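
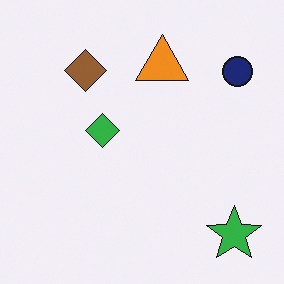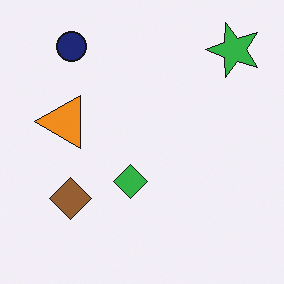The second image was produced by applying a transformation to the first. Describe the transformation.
Rotated 90° counter-clockwise.

The green star sits in the bottom-right of the first image and the top-right of the second — consistent with a whole-image 90° counter-clockwise rotation.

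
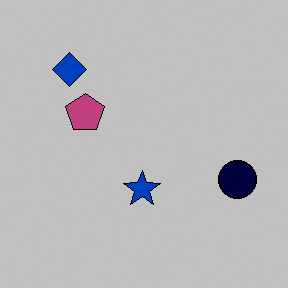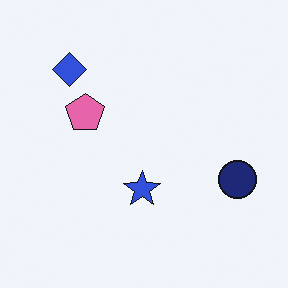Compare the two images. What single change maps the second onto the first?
The transformation is: heavily posterized to just a handful of flat colors.

Each flat color has snapped to a coarser quantized level — most visibly, the near-white background has dropped to a flat grey.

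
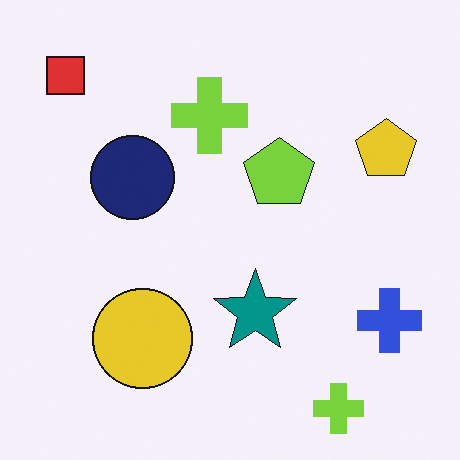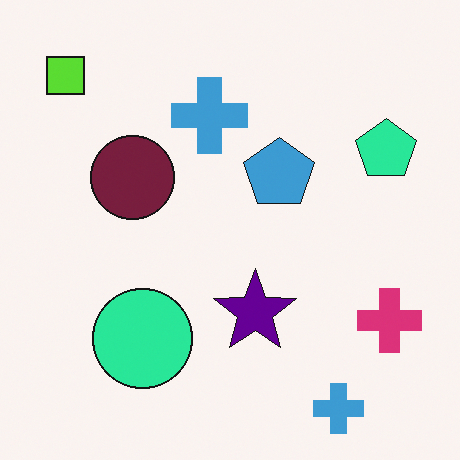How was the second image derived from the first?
It was hue-shifted through roughly a third of the color wheel.

Every shape's color has rotated by the same amount around the hue wheel — a uniform hue shift.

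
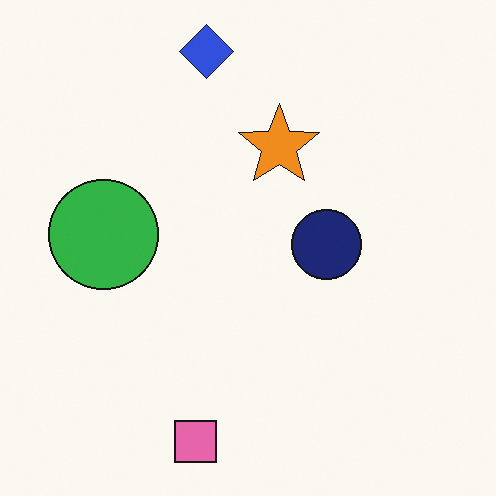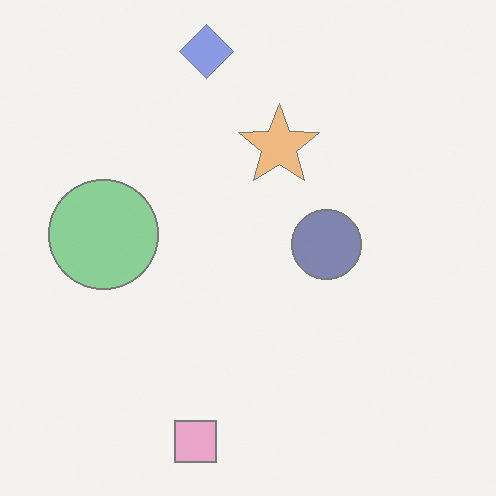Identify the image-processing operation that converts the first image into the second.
It was given much lower contrast.

Tones are pushed toward mid-grey across the whole image — a global contrast change.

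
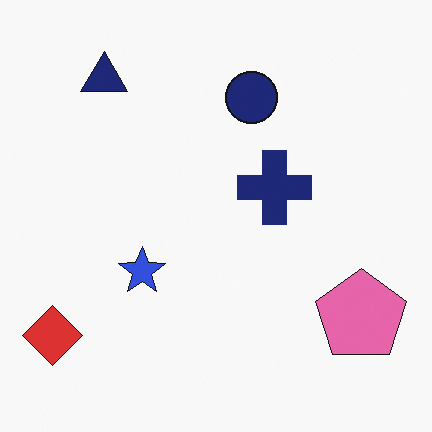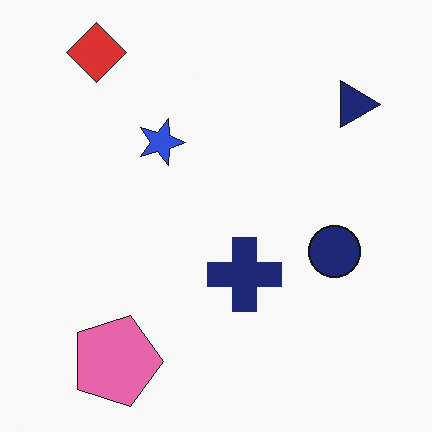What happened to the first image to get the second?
It was rotated 90° clockwise.

The red diamond sits in the bottom-left of the first image and the top-left of the second — consistent with a whole-image 90° clockwise rotation.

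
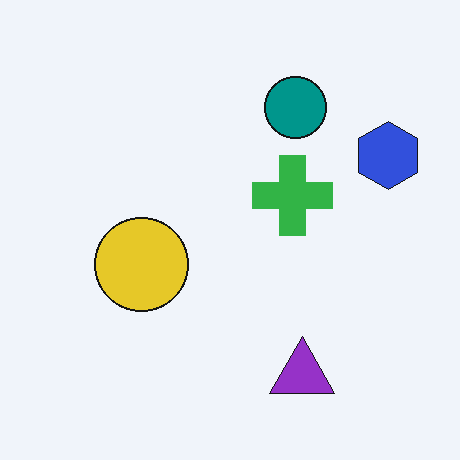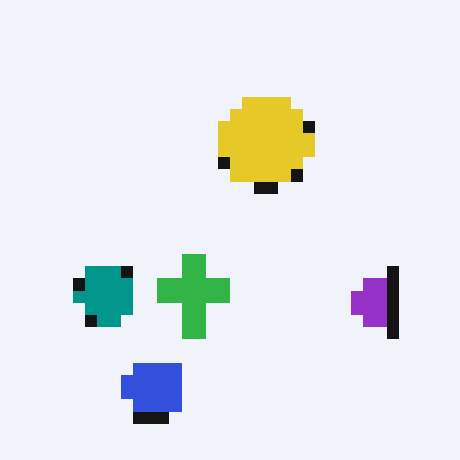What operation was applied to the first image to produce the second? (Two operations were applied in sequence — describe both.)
The second image is the first transposed (reflected across the top-left ↔ bottom-right diagonal), then heavily pixelated into large blocks.

Shapes have swapped their row and column positions — what was in the top-right is now in the bottom-left — a diagonal reflection. Shapes are reduced to large square blocks; fine edges and outlines are lost — a downscale-then-upscale (mosaic) effect.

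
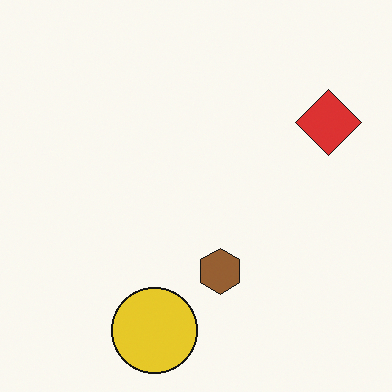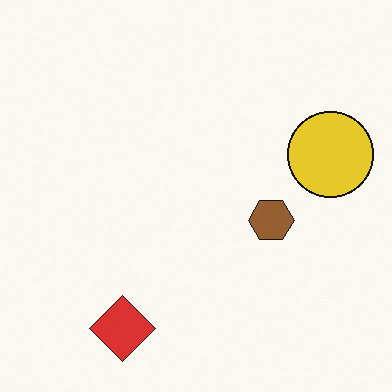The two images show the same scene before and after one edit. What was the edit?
The transformation is: transposed (reflected across the top-left ↔ bottom-right diagonal).

Shapes have swapped their row and column positions — what was in the top-right is now in the bottom-left — a diagonal reflection.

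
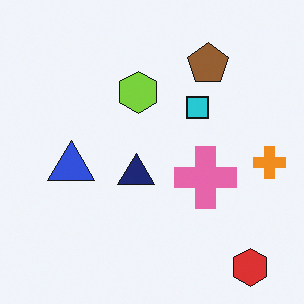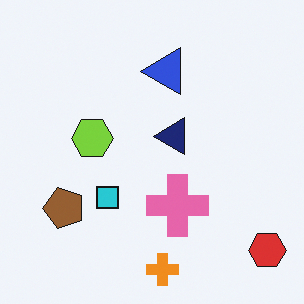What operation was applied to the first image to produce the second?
It was transposed (reflected across the top-left ↔ bottom-right diagonal).

Shapes have swapped their row and column positions — what was in the top-right is now in the bottom-left — a diagonal reflection.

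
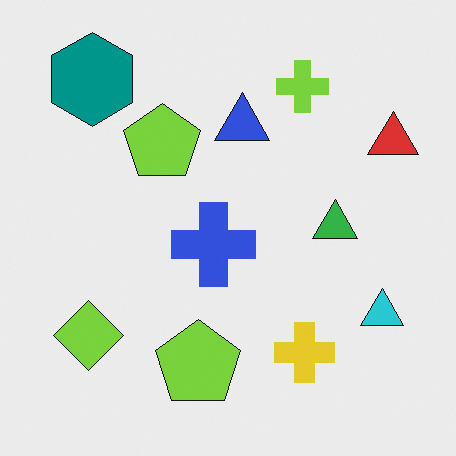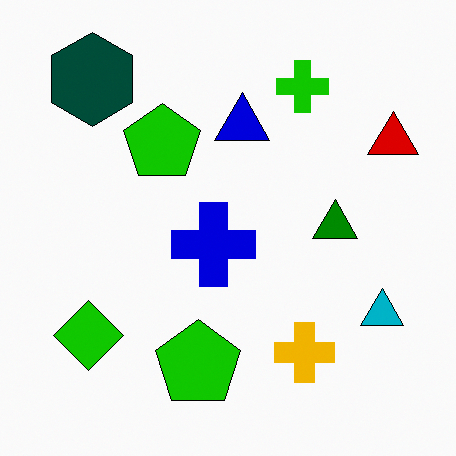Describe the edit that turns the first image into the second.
The image was given much higher contrast.

Tones are pushed away from mid-grey across the whole image — a global contrast change.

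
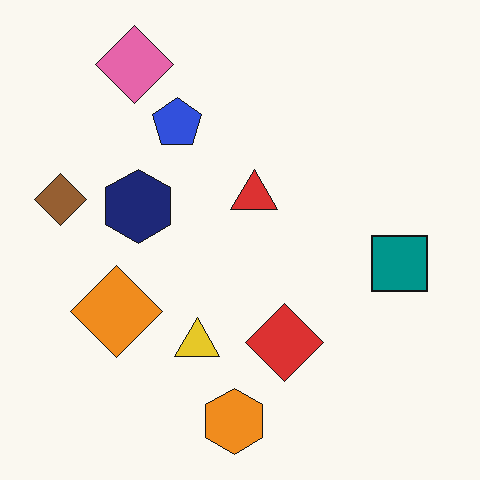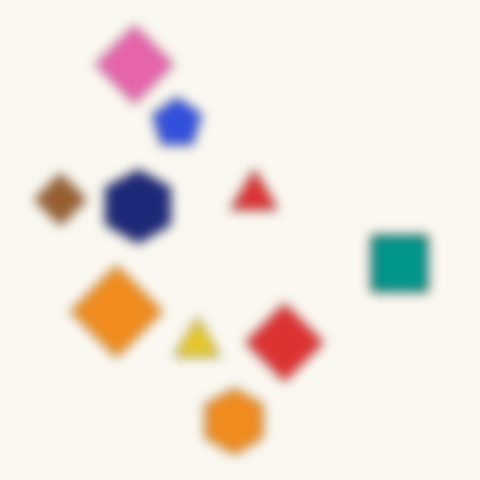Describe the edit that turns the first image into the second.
It was strongly gaussian-blurred.

Shape edges and outlines are uniformly softened across the whole image.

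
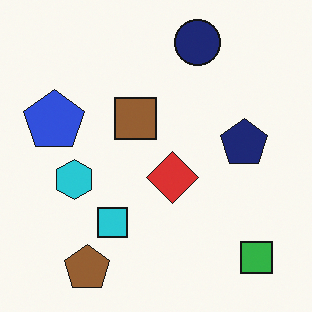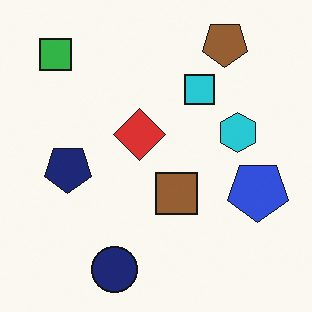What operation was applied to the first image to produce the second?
The second image is the first rotated 180°.

The green square sits in the bottom-right of the first image and the top-left of the second — consistent with a whole-image 180° rotation.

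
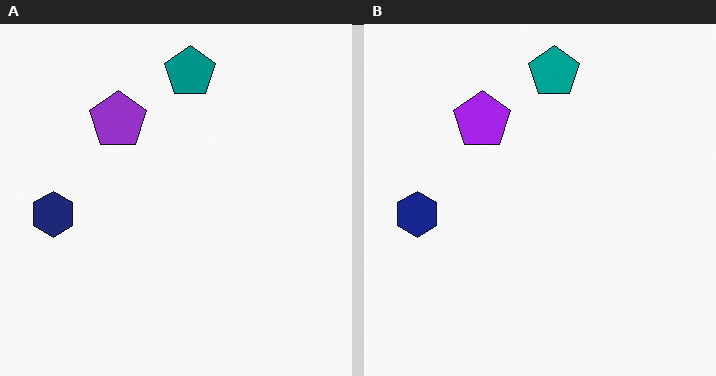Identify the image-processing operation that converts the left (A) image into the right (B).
It was slightly oversaturated.

All colors are more vivid — a global saturation change.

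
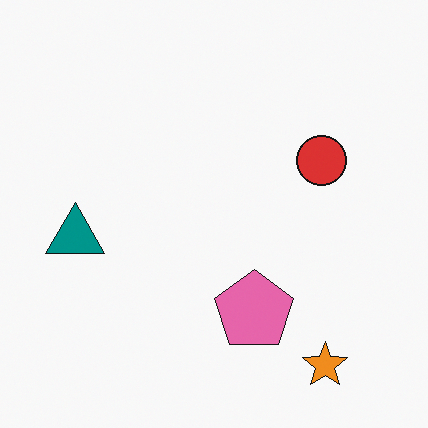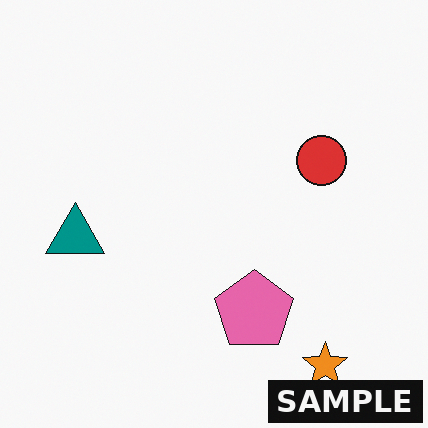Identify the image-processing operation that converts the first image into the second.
It was watermarked with the text "SAMPLE" in the lower-right corner.

A dark label reading "SAMPLE" appears in the lower-right corner.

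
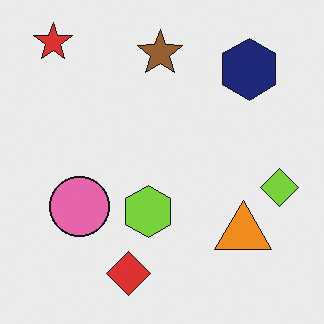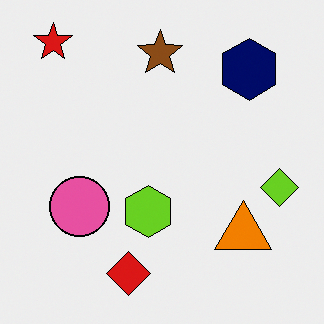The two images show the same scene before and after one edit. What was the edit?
The second image is the first given slightly increased contrast.

Tones are pushed away from mid-grey across the whole image — a global contrast change.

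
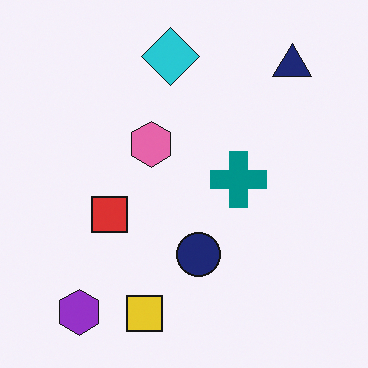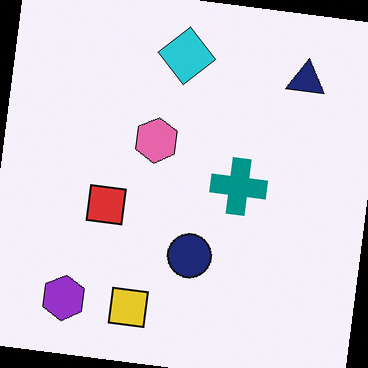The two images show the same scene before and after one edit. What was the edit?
It was rotated clockwise by a slight angle.

Every shape is tilted by the same angle and the image corners show triangular fill wedges — a whole-image rotation by a non-right angle.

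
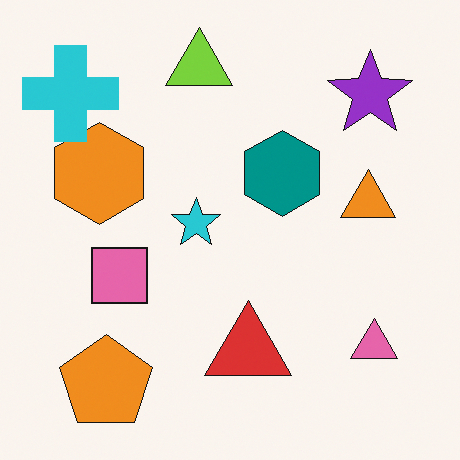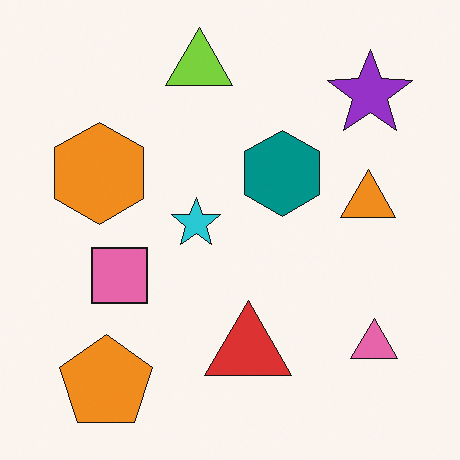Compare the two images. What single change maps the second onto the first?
It was overlaid with an additional cyan cross.

A cyan cross appears in the first image that is absent from the second.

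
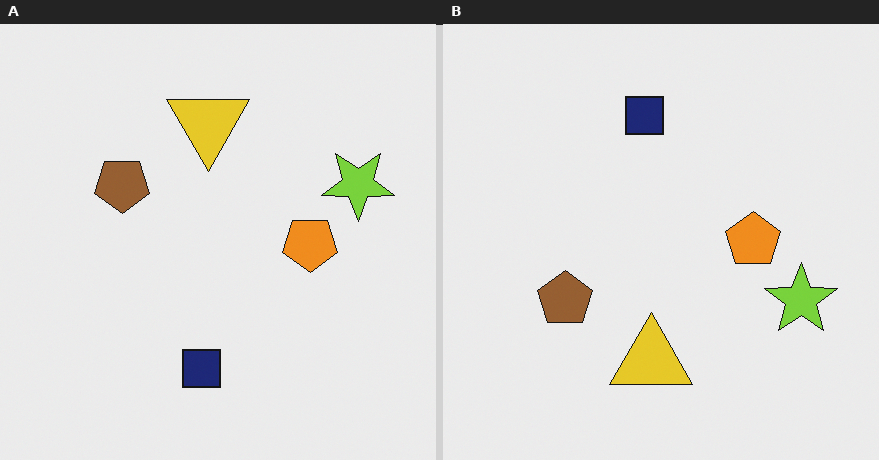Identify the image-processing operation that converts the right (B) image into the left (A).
It was flipped vertically (top ↔ bottom).

The navy square is in the top of the right (B) image and the bottom of the left (A) — shapes on opposite sides of the horizontal midline have swapped in a mirror flip.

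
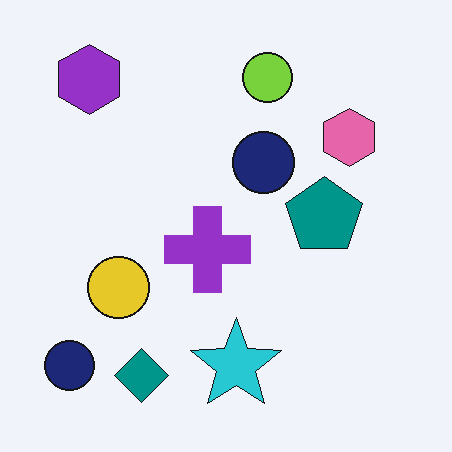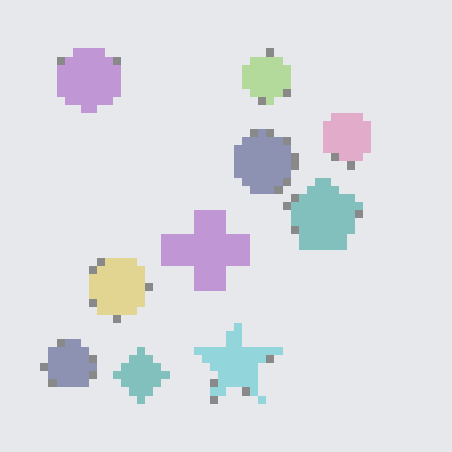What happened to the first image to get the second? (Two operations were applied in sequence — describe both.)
Moderately pixelated, then given much lower contrast.

Shapes are reduced to large square blocks; fine edges and outlines are lost — a downscale-then-upscale (mosaic) effect. Tones are pushed toward mid-grey across the whole image — a global contrast change.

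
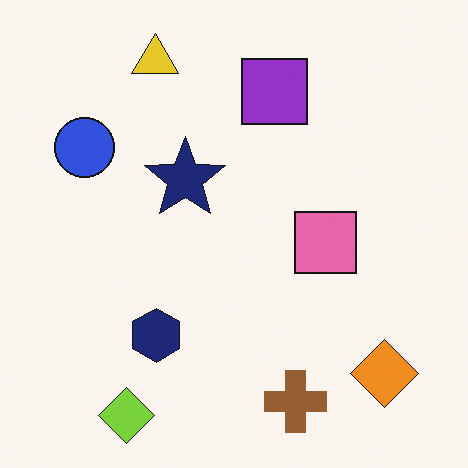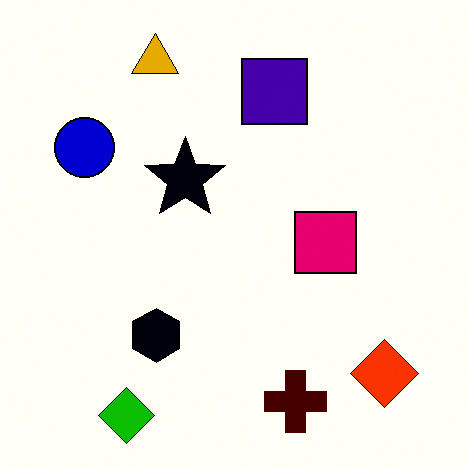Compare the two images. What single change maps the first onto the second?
The image was given much higher contrast.

Tones are pushed away from mid-grey across the whole image — a global contrast change.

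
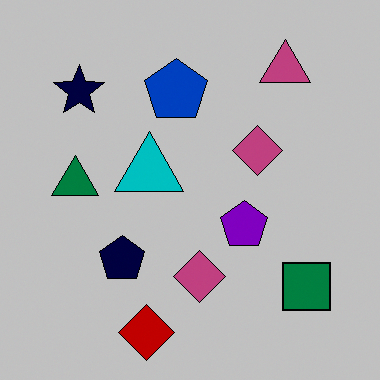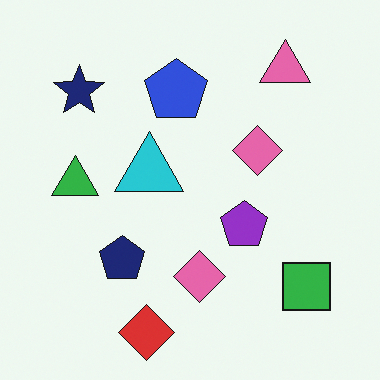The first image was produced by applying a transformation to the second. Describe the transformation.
The first image is the second aggressively posterized.

Each flat color has snapped to a coarser quantized level — most visibly, the near-white background has dropped to a flat grey.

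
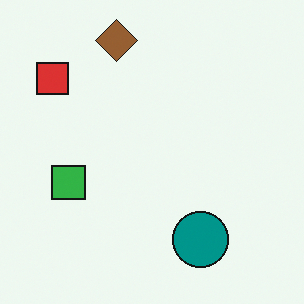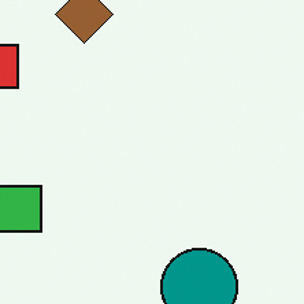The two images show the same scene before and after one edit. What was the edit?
The image was cropped slightly and scaled back up.

The visible shapes are larger and the field of view is narrower; shapes near the original edges may be partly or wholly outside the frame — a crop-and-rescale.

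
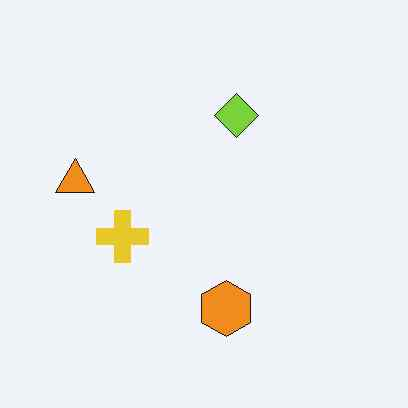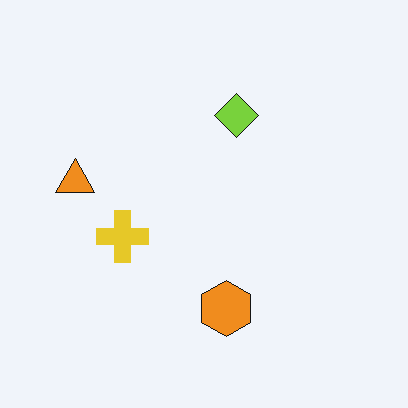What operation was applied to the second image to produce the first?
The image was given moderate JPEG compression.

Blocky 8×8 compression artifacts appear around shape edges and the flat background shows ringing — characteristic JPEG degradation.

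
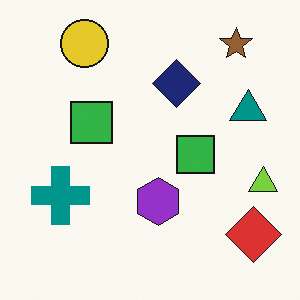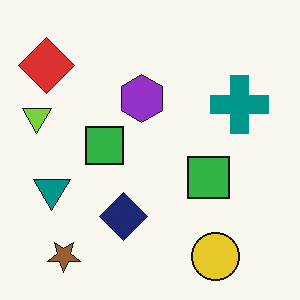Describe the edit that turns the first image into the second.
The image was rotated 180°.

The brown star sits in the top-right of the first image and the bottom-left of the second — consistent with a whole-image 180° rotation.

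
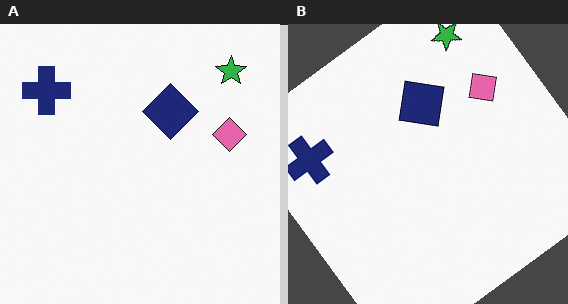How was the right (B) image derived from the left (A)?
This is the original image rotated counter-clockwise by a large amount — several tens of degrees.

Every shape is tilted by the same angle and the image corners show triangular fill wedges — a whole-image rotation by a non-right angle.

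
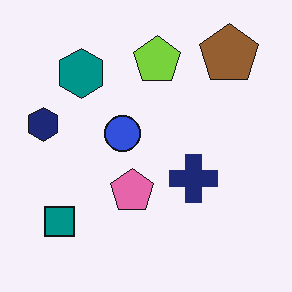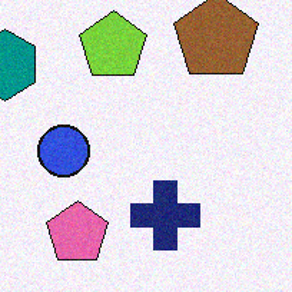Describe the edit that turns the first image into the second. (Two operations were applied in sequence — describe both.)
The transformation is: degraded with light additive noise, then cropped to a modestly smaller region and rescaled.

Random speckle covers the whole image, including the flat background. The visible shapes are larger and the field of view is narrower; shapes near the original edges may be partly or wholly outside the frame — a crop-and-rescale.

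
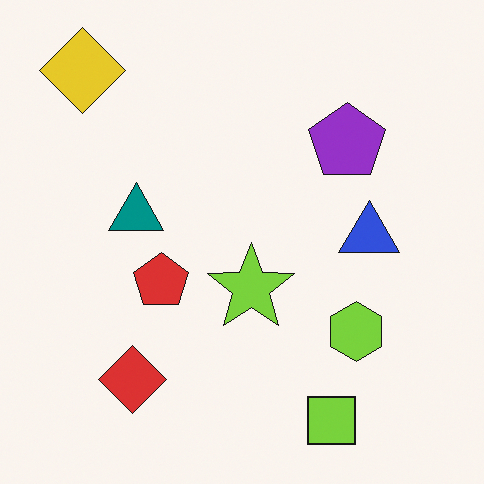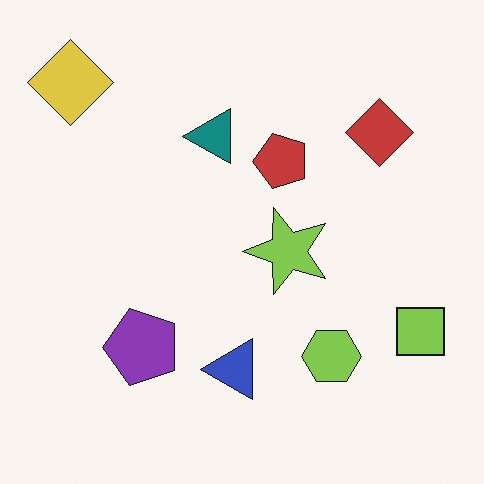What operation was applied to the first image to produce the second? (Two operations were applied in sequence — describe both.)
This is the original image transposed (reflected across the top-left ↔ bottom-right diagonal), then slightly desaturated.

Shapes have swapped their row and column positions — what was in the top-right is now in the bottom-left — a diagonal reflection. All colors are more muted and greyish — a global saturation change.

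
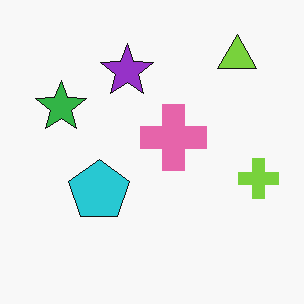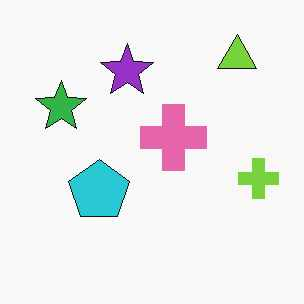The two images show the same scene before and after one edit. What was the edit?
The second image is the first JPEG-compressed with visible artifacts.

Blocky 8×8 compression artifacts appear around shape edges and the flat background shows ringing — characteristic JPEG degradation.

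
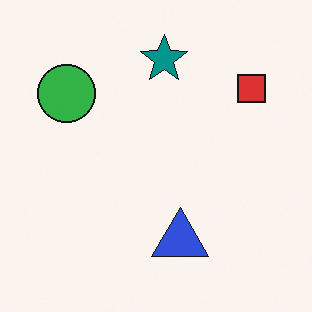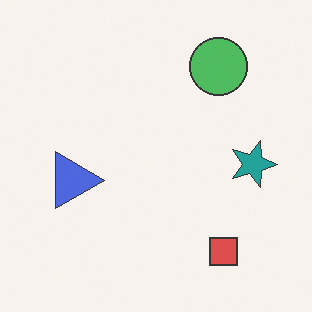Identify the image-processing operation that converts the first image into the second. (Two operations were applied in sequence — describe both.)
The transformation is: given slightly reduced contrast, then rotated 90° clockwise.

Tones are pushed toward mid-grey across the whole image — a global contrast change. The red square sits in the top-right of the first image and the bottom-right of the second — consistent with a whole-image 90° clockwise rotation.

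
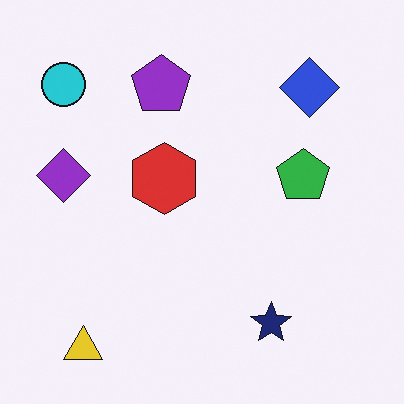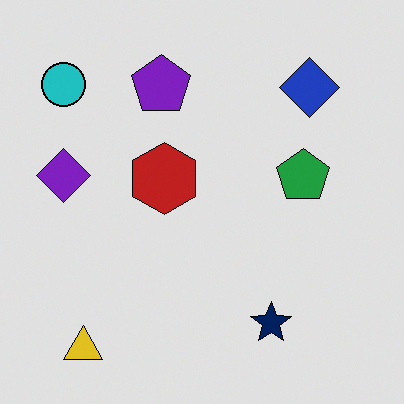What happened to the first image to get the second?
It was moderately posterized.

Each flat color has snapped to a coarser quantized level — most visibly, the near-white background has dropped to a flat grey.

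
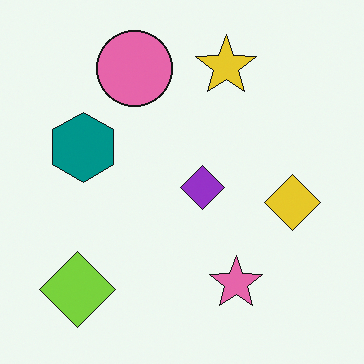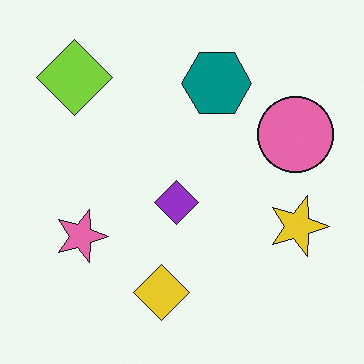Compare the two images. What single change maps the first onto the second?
The transformation is: rotated 90° clockwise.

The lime diamond sits in the bottom-left of the first image and the top-left of the second — consistent with a whole-image 90° clockwise rotation.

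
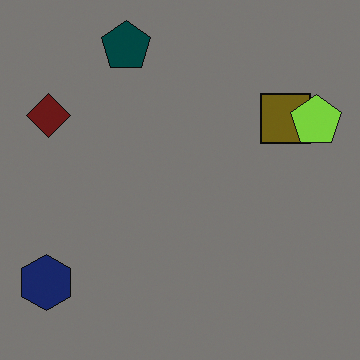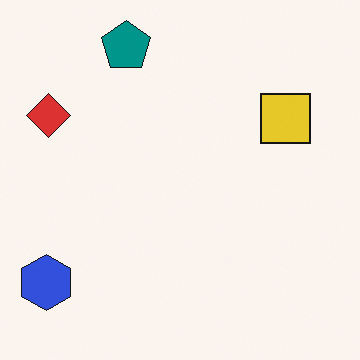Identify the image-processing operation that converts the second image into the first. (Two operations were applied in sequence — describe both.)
Darkened a lot, then overlaid with an additional lime pentagon.

Every pixel — background and shapes alike — is uniformly darkened. A lime pentagon appears in the first image that is absent from the second.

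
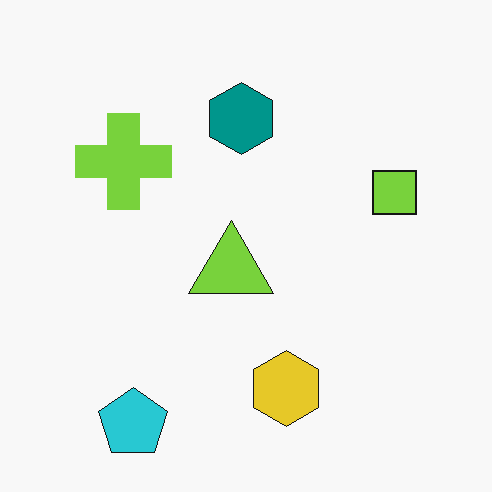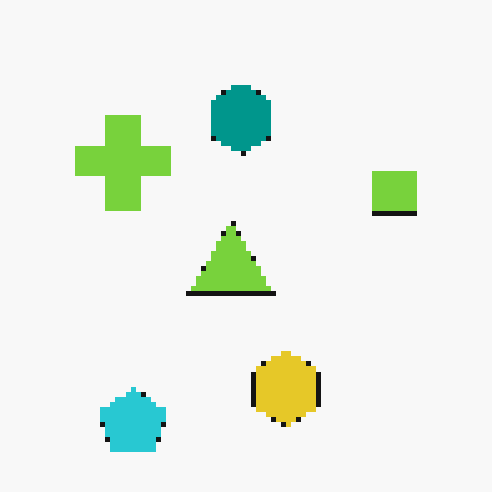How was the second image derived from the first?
Lightly pixelated (a mild mosaic effect).

Shapes are reduced to large square blocks; fine edges and outlines are lost — a downscale-then-upscale (mosaic) effect.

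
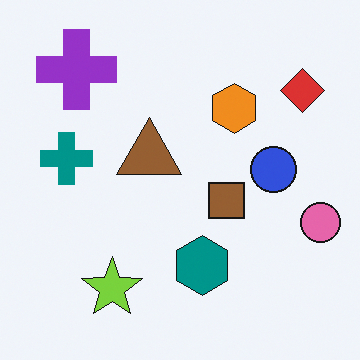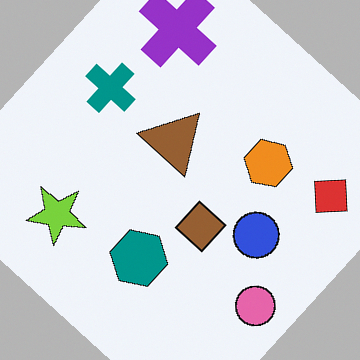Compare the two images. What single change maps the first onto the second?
This is the original image rotated clockwise by a large amount — several tens of degrees.

Every shape is tilted by the same angle and the image corners show triangular fill wedges — a whole-image rotation by a non-right angle.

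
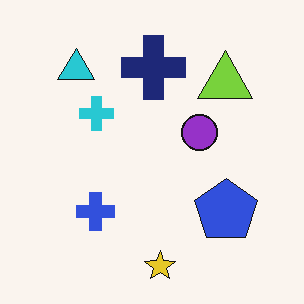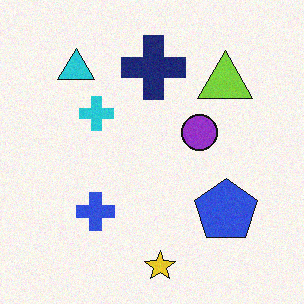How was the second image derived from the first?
Degraded with subtle gaussian noise.

Random speckle covers the whole image, including the flat background.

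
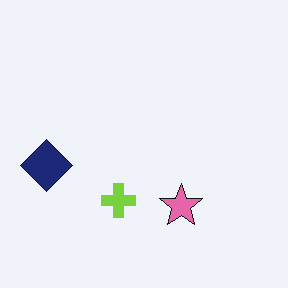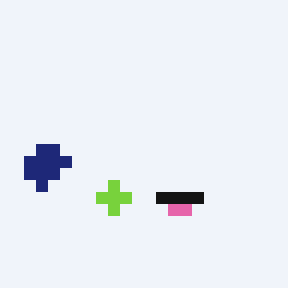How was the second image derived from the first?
The transformation is: heavily pixelated into large blocks.

Shapes are reduced to large square blocks; fine edges and outlines are lost — a downscale-then-upscale (mosaic) effect.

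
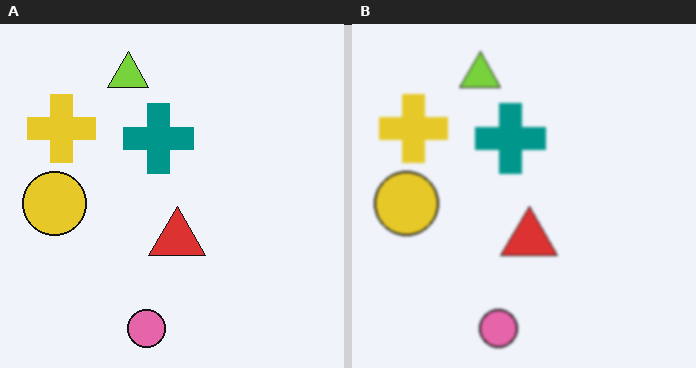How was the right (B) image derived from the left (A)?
The transformation is: lightly blurred.

Shape edges and outlines are uniformly softened across the whole image.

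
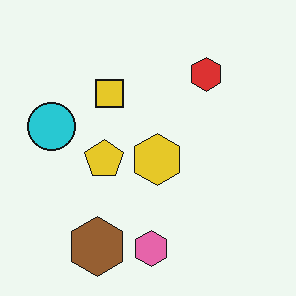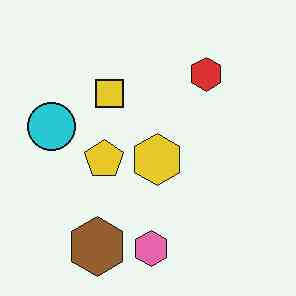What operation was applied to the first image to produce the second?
The transformation is: given moderate JPEG compression.

Blocky 8×8 compression artifacts appear around shape edges and the flat background shows ringing — characteristic JPEG degradation.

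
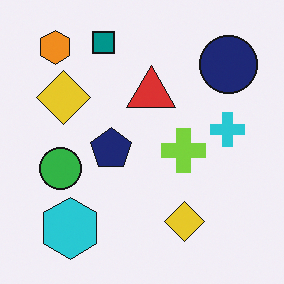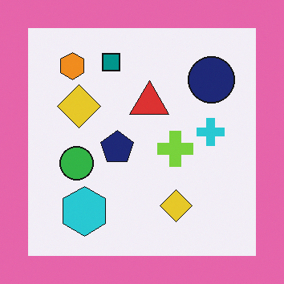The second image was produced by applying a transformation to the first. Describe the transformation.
The image was framed with a pink border.

A solid pink frame runs around the edge of the second image, with the content slightly shrunk inside it.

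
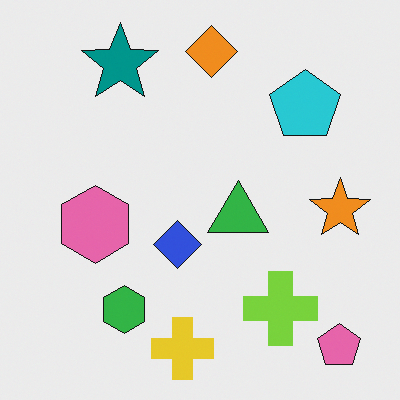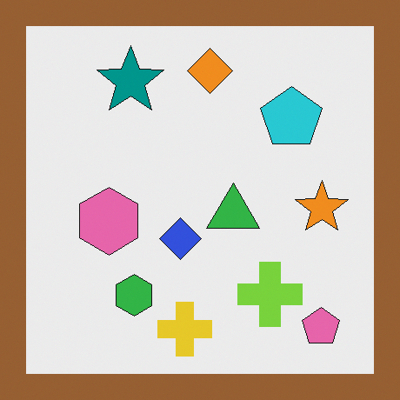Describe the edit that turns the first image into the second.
It was framed with a brown border.

A solid brown frame runs around the edge of the second image, with the content slightly shrunk inside it.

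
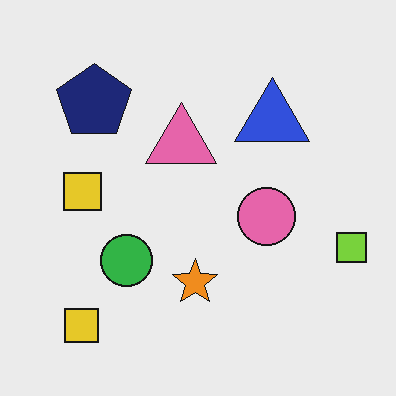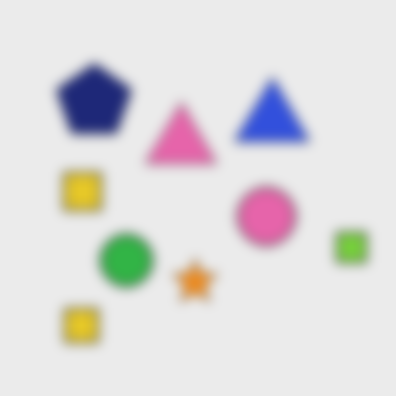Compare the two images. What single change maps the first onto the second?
The second image is the first strongly gaussian-blurred.

Shape edges and outlines are uniformly softened across the whole image.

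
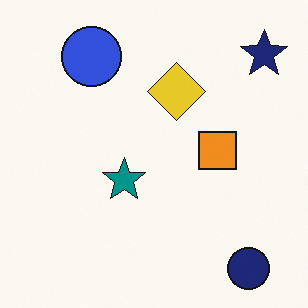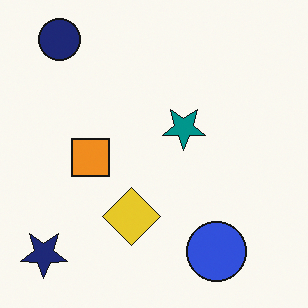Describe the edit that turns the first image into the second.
Rotated 180°.

The navy star sits in the top-right of the first image and the bottom-left of the second — consistent with a whole-image 180° rotation.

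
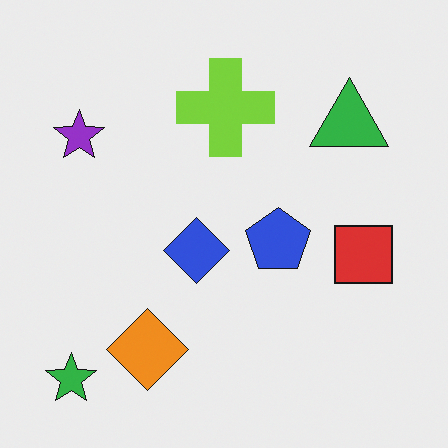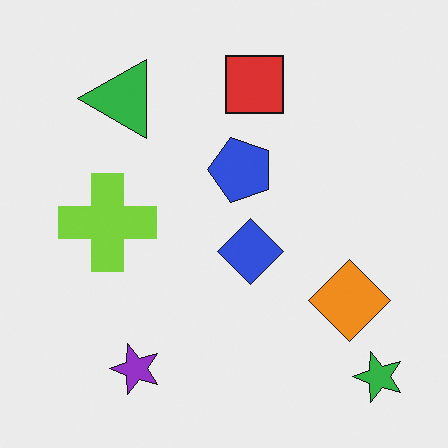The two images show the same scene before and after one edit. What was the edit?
The transformation is: rotated 90° counter-clockwise.

The green star sits in the bottom-left of the first image and the bottom-right of the second — consistent with a whole-image 90° counter-clockwise rotation.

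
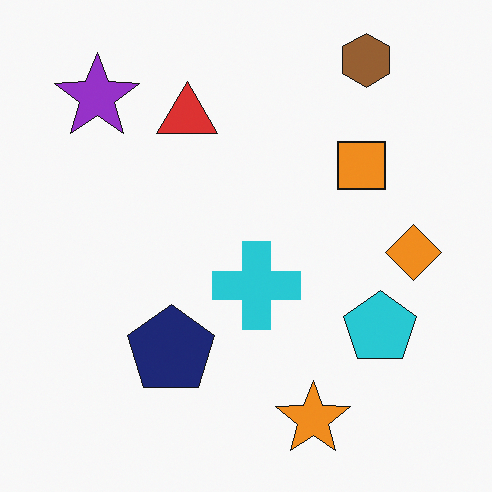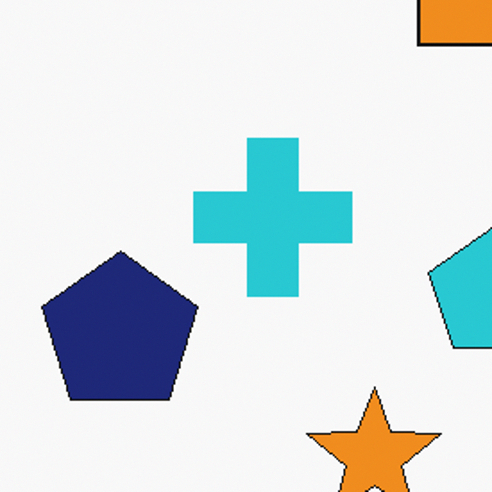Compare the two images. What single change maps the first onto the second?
The second image is the first cropped tightly and scaled back up.

The visible shapes are larger and the field of view is narrower; shapes near the original edges may be partly or wholly outside the frame — a crop-and-rescale.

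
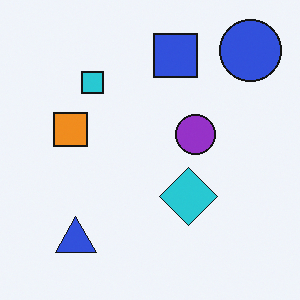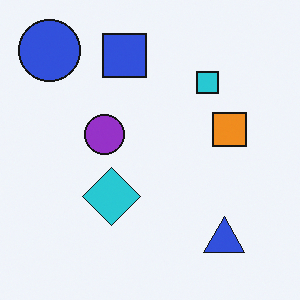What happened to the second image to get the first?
The first image is the second flipped horizontally (left ↔ right).

The blue circle is in the top-left of the second image and the top-right of the first — shapes on opposite sides of the vertical midline have swapped in a mirror flip.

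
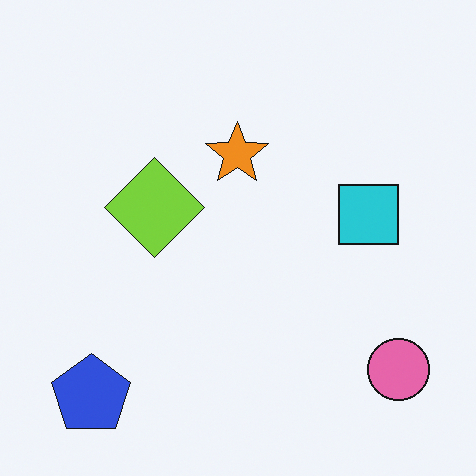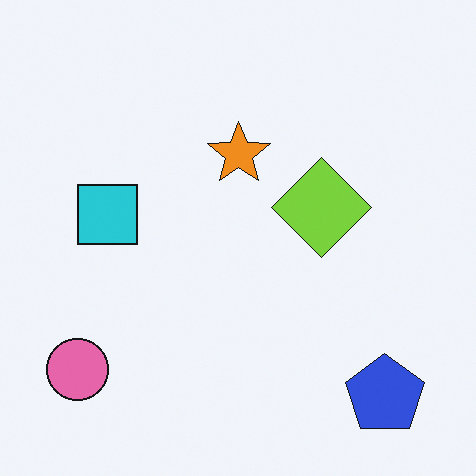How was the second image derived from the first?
This is the original image flipped horizontally (left ↔ right).

The pink circle is in the bottom-right of the first image and the bottom-left of the second — shapes on opposite sides of the vertical midline have swapped in a mirror flip.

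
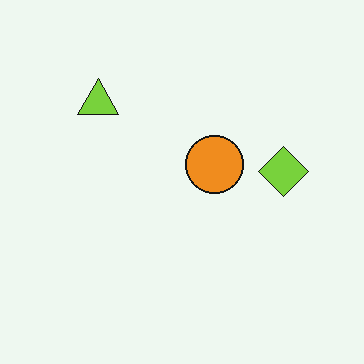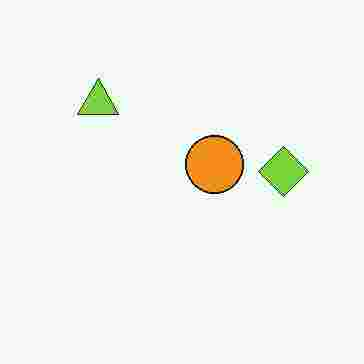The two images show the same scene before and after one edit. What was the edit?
The transformation is: degraded with heavy JPEG compression.

Blocky 8×8 compression artifacts appear around shape edges and the flat background shows ringing — characteristic JPEG degradation.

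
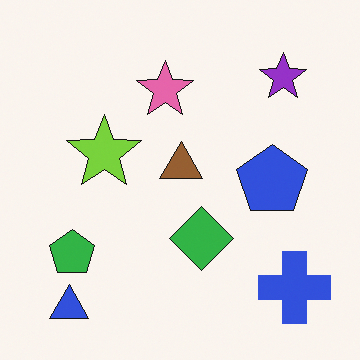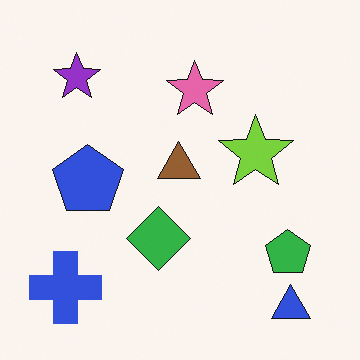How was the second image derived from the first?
This is the original image flipped horizontally (left ↔ right).

The blue cross is in the bottom-right of the first image and the bottom-left of the second — shapes on opposite sides of the vertical midline have swapped in a mirror flip.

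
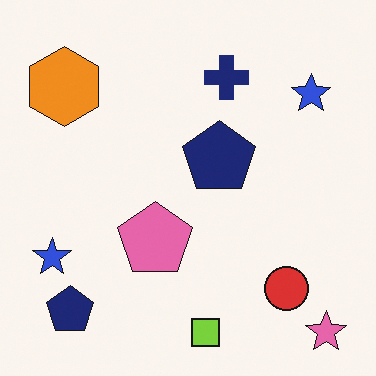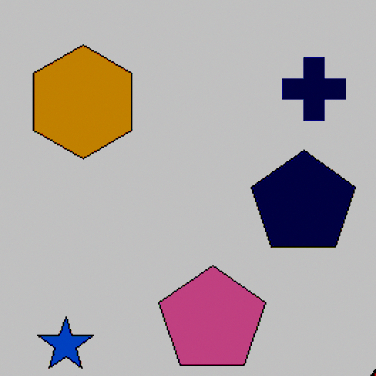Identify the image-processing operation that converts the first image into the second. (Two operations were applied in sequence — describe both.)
Cropped to a modestly smaller region and rescaled, then aggressively posterized.

The visible shapes are larger and the field of view is narrower; shapes near the original edges may be partly or wholly outside the frame — a crop-and-rescale. Each flat color has snapped to a coarser quantized level — most visibly, the near-white background has dropped to a flat grey.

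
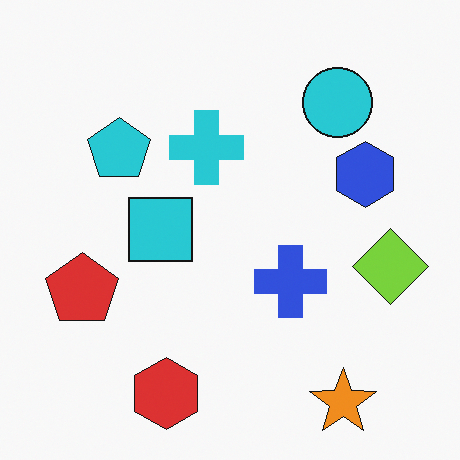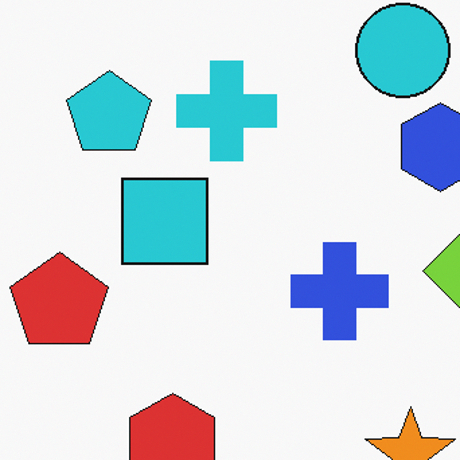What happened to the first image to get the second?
The image was cropped slightly and scaled back up.

The visible shapes are larger and the field of view is narrower; shapes near the original edges may be partly or wholly outside the frame — a crop-and-rescale.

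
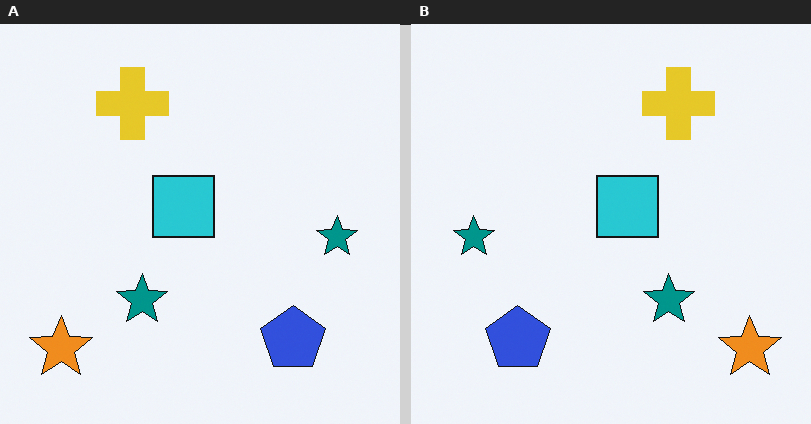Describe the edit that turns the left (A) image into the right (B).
The transformation is: flipped horizontally (left ↔ right).

The orange star is in the bottom-left of the left (A) image and the bottom-right of the right (B) — shapes on opposite sides of the vertical midline have swapped in a mirror flip.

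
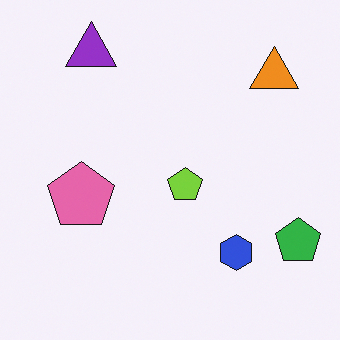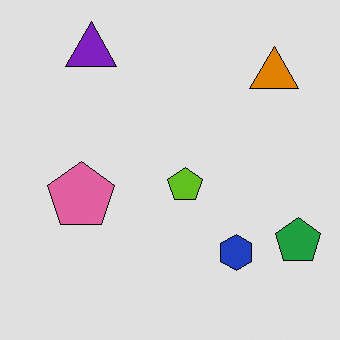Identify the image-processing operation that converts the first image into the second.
The image was moderately posterized.

Each flat color has snapped to a coarser quantized level — most visibly, the near-white background has dropped to a flat grey.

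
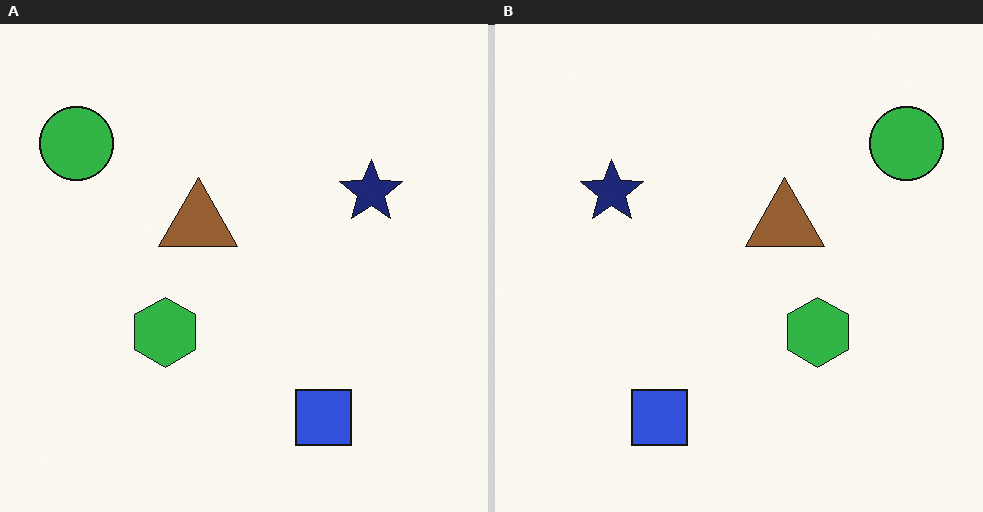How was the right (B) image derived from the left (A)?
Flipped horizontally (left ↔ right).

The green circle is in the top-left of the left (A) image and the top-right of the right (B) — shapes on opposite sides of the vertical midline have swapped in a mirror flip.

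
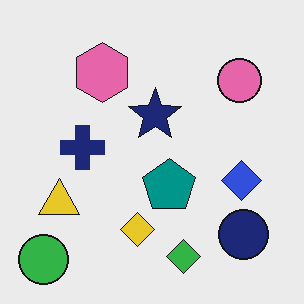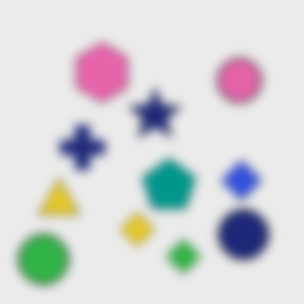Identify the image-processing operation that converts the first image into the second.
It was strongly gaussian-blurred.

Shape edges and outlines are uniformly softened across the whole image.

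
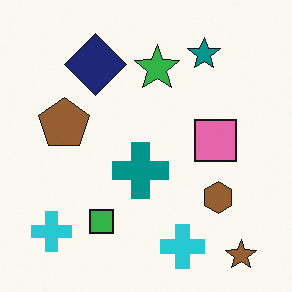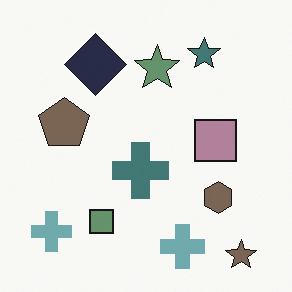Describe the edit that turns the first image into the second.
This is the original image made much more muted (saturation change).

All colors are more muted and greyish — a global saturation change.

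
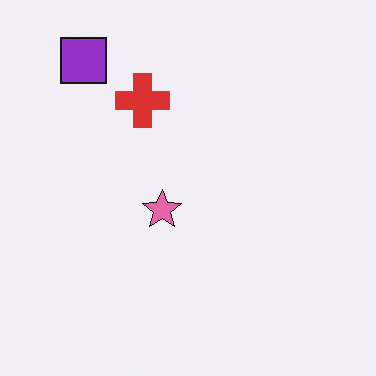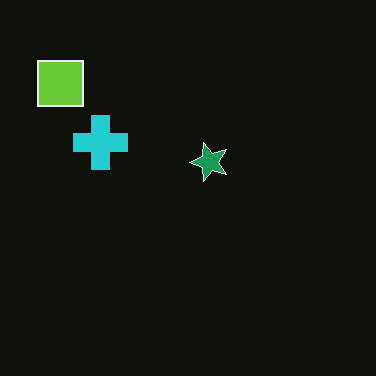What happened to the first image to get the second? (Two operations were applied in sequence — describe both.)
The image was color-inverted (negative), then transposed (reflected across the top-left ↔ bottom-right diagonal).

The light background has become dark and every shape's color is its complement — a photographic negative. Shapes have swapped their row and column positions — what was in the top-right is now in the bottom-left — a diagonal reflection.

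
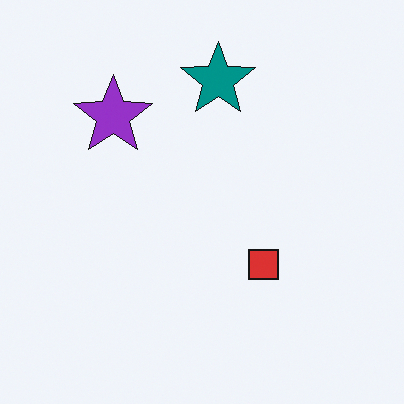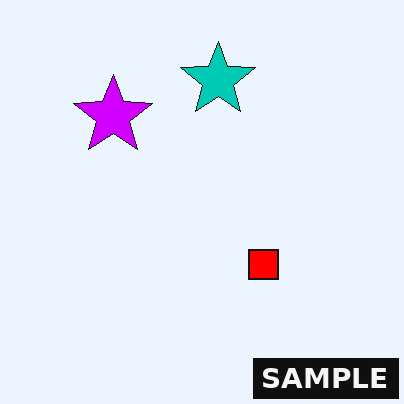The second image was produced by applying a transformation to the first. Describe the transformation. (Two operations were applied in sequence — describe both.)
The second image is the first heavily oversaturated, then watermarked with the text "SAMPLE" in the lower-right corner.

All colors are more vivid — a global saturation change. A dark label reading "SAMPLE" appears in the lower-right corner.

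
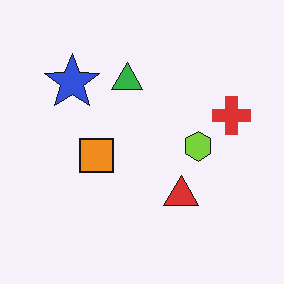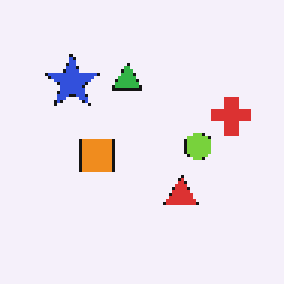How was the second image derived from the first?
The transformation is: lightly pixelated (a mild mosaic effect).

Shapes are reduced to large square blocks; fine edges and outlines are lost — a downscale-then-upscale (mosaic) effect.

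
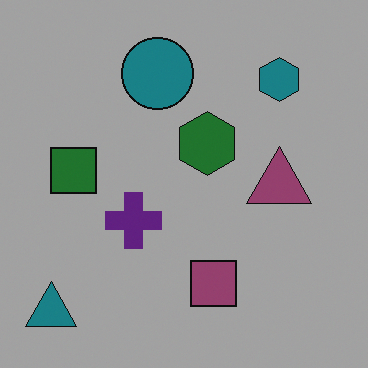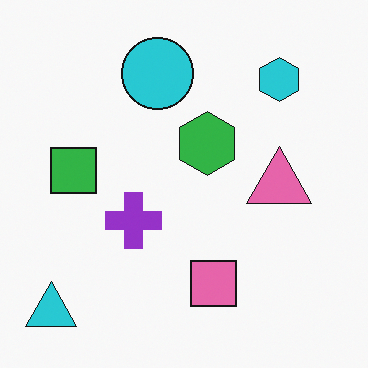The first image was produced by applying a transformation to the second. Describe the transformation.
The transformation is: noticeably darkened.

Every pixel — background and shapes alike — is uniformly darkened.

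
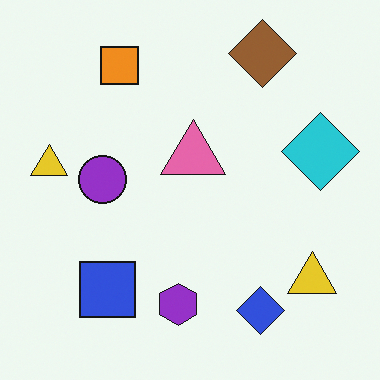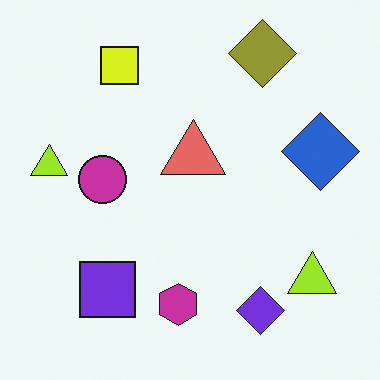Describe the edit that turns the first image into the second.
The transformation is: hue-shifted slightly.

Every shape's color has rotated by the same amount around the hue wheel — a uniform hue shift.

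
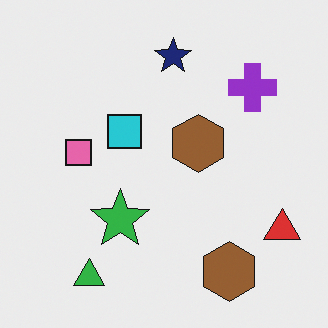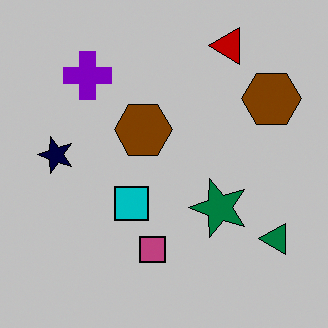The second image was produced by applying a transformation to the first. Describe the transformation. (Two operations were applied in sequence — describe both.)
The image was rotated 90° counter-clockwise, then aggressively posterized.

The green triangle sits in the bottom-left of the first image and the bottom-right of the second — consistent with a whole-image 90° counter-clockwise rotation. Each flat color has snapped to a coarser quantized level — most visibly, the near-white background has dropped to a flat grey.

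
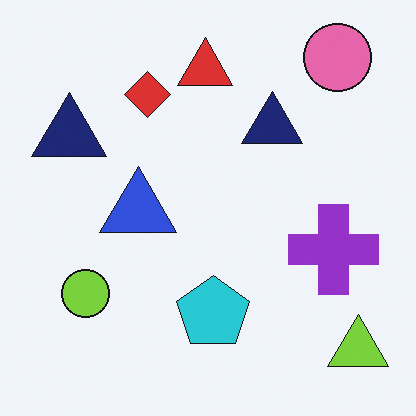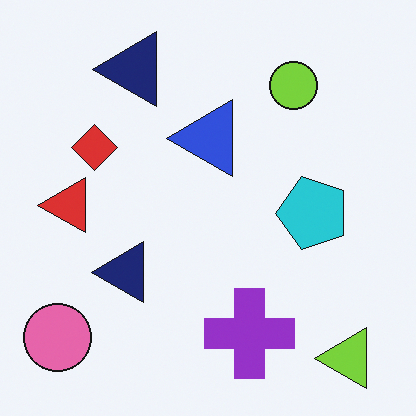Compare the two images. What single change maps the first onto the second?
The image was transposed (reflected across the top-left ↔ bottom-right diagonal).

Shapes have swapped their row and column positions — what was in the top-right is now in the bottom-left — a diagonal reflection.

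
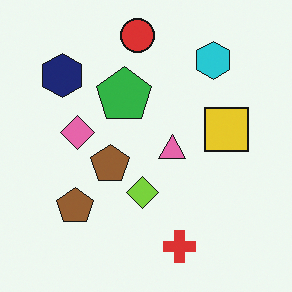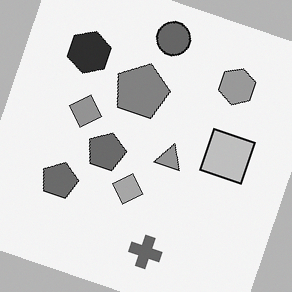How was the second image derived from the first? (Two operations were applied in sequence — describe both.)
Rotated clockwise by a clearly visible amount, then converted to grayscale.

Every shape is tilted by the same angle and the image corners show triangular fill wedges — a whole-image rotation by a non-right angle. All color is removed — every shape is now a shade of grey.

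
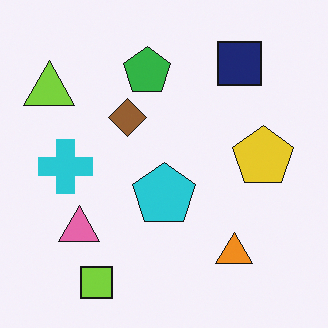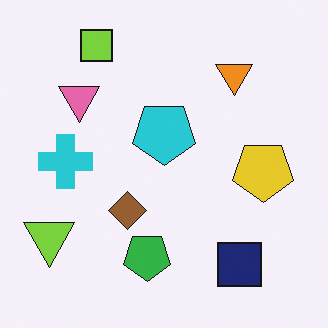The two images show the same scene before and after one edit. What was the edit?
The transformation is: flipped vertically (top ↔ bottom).

The lime square is in the bottom-left of the first image and the top-left of the second — shapes on opposite sides of the horizontal midline have swapped in a mirror flip.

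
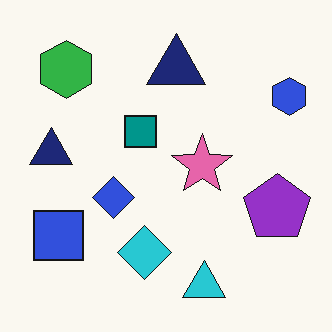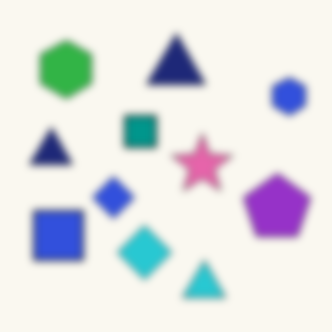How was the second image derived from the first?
The second image is the first noticeably gaussian-blurred.

Shape edges and outlines are uniformly softened across the whole image.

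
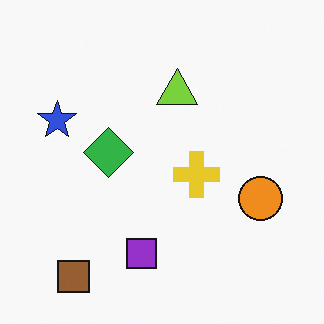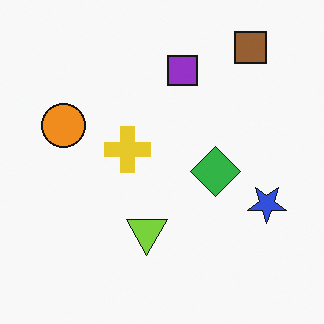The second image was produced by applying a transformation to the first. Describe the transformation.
This is the original image rotated 180°.

The brown square sits in the bottom-left of the first image and the top-right of the second — consistent with a whole-image 180° rotation.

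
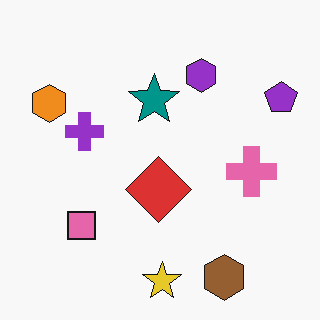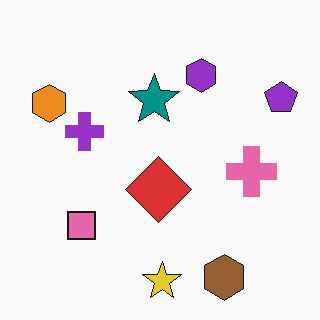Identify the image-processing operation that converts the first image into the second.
This is the original image JPEG-compressed with visible artifacts.

Blocky 8×8 compression artifacts appear around shape edges and the flat background shows ringing — characteristic JPEG degradation.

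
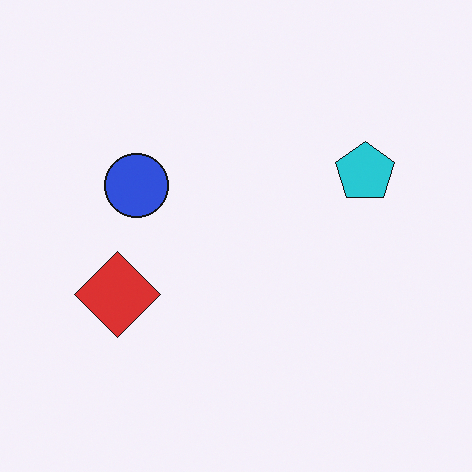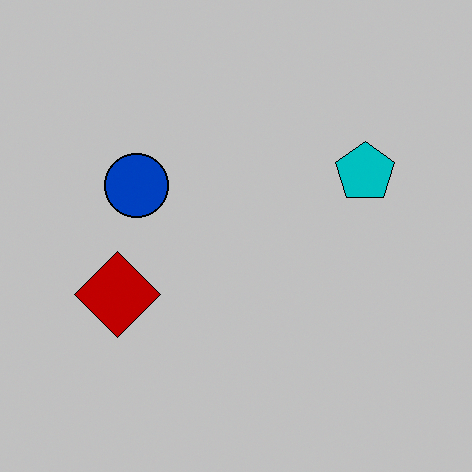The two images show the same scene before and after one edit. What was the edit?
This is the original image heavily posterized to just a handful of flat colors.

Each flat color has snapped to a coarser quantized level — most visibly, the near-white background has dropped to a flat grey.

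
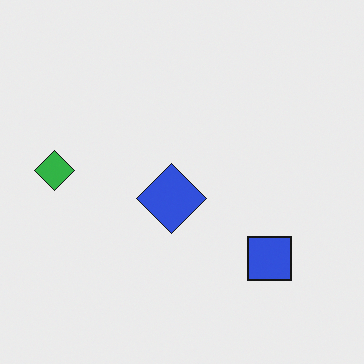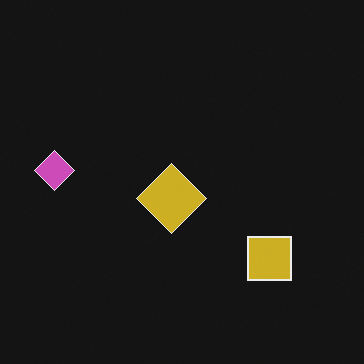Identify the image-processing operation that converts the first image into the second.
The transformation is: color-inverted (negative).

The light background has become dark and every shape's color is its complement — a photographic negative.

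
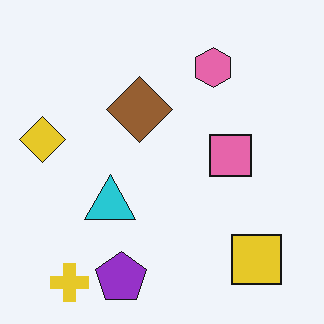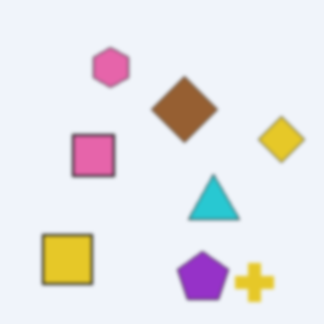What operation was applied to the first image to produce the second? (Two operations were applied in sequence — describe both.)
It was slightly softened, then flipped horizontally (left ↔ right).

Shape edges and outlines are uniformly softened across the whole image. The yellow diamond is in the left of the first image and the right of the second — shapes on opposite sides of the vertical midline have swapped in a mirror flip.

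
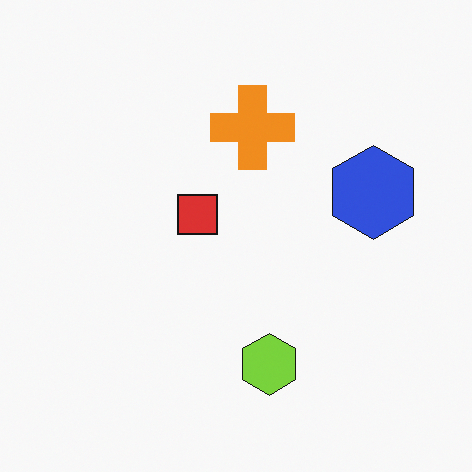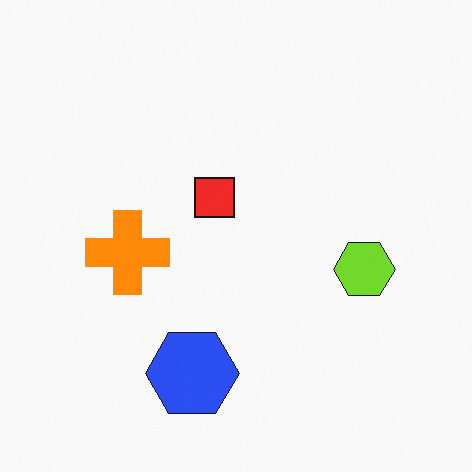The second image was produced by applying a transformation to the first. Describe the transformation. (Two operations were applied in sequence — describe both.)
This is the original image transposed (reflected across the top-left ↔ bottom-right diagonal), then slightly oversaturated.

Shapes have swapped their row and column positions — what was in the top-right is now in the bottom-left — a diagonal reflection. All colors are more vivid — a global saturation change.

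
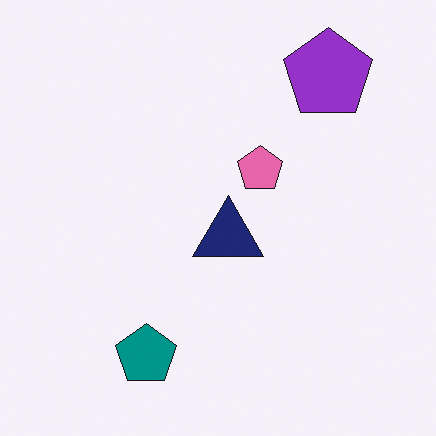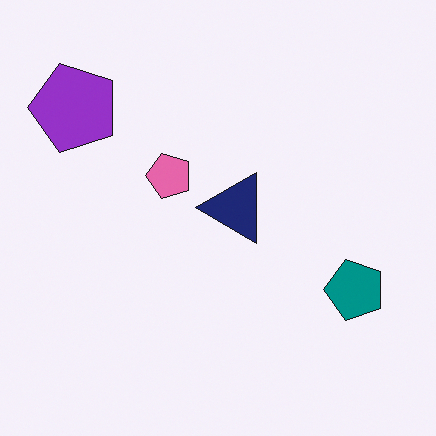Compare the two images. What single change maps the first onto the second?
The image was rotated 90° counter-clockwise.

The purple pentagon sits in the top-right of the first image and the top-left of the second — consistent with a whole-image 90° counter-clockwise rotation.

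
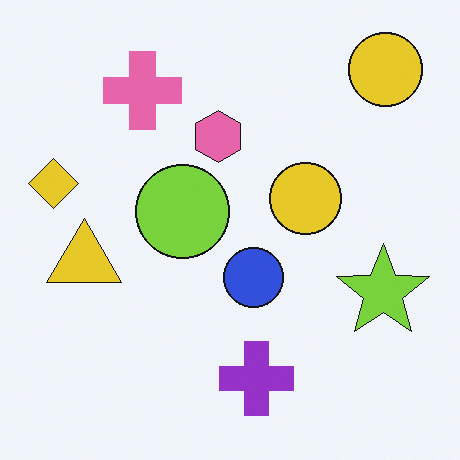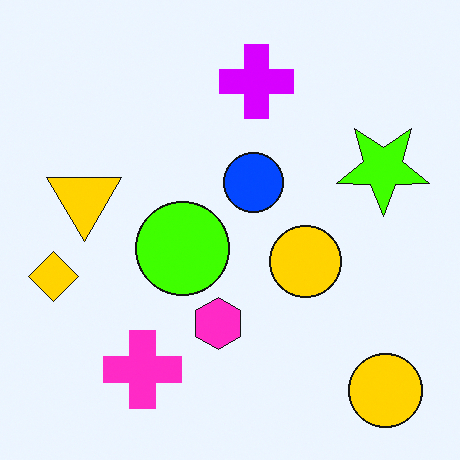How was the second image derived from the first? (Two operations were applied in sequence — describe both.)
The image was flipped vertically (top ↔ bottom), then made much more vivid (saturation change).

The purple cross is in the bottom of the first image and the top of the second — shapes on opposite sides of the horizontal midline have swapped in a mirror flip. All colors are more vivid — a global saturation change.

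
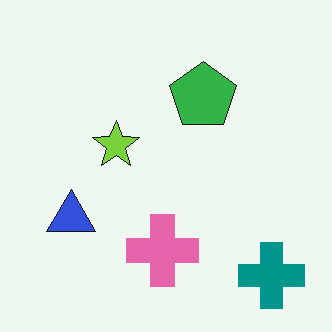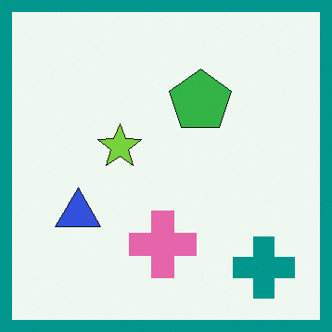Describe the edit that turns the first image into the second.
Framed with a teal border.

A solid teal frame runs around the edge of the second image, with the content slightly shrunk inside it.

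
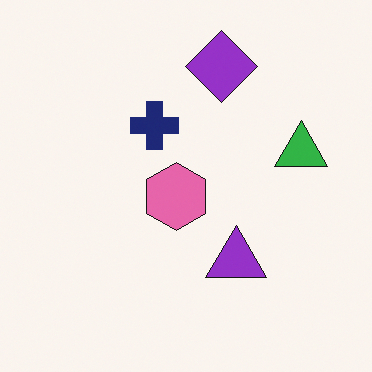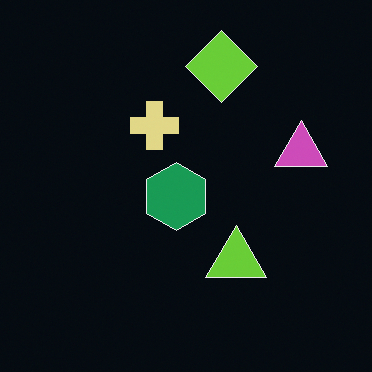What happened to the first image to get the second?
The second image is the first color-inverted (negative).

The light background has become dark and every shape's color is its complement — a photographic negative.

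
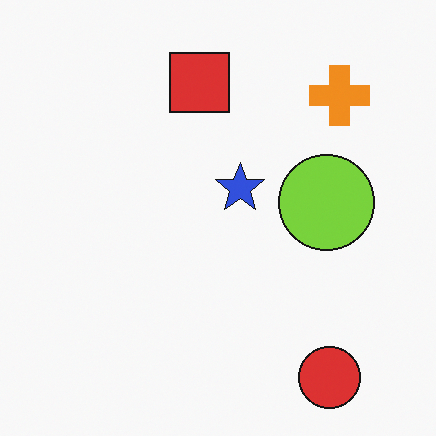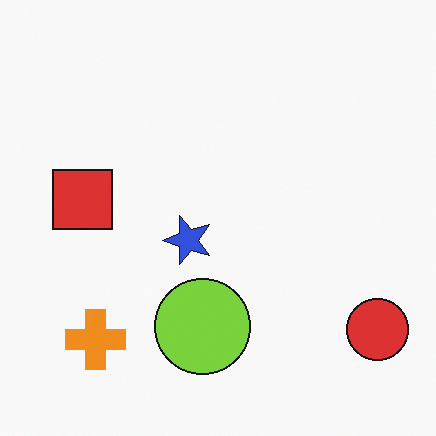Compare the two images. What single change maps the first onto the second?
The second image is the first transposed (reflected across the top-left ↔ bottom-right diagonal).

Shapes have swapped their row and column positions — what was in the top-right is now in the bottom-left — a diagonal reflection.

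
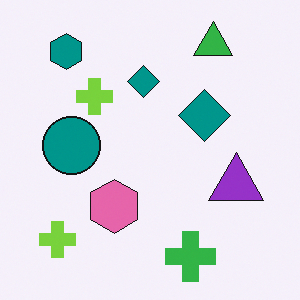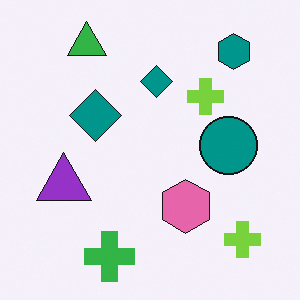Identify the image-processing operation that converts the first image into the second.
The transformation is: flipped horizontally (left ↔ right).

The purple triangle is in the right of the first image and the left of the second — shapes on opposite sides of the vertical midline have swapped in a mirror flip.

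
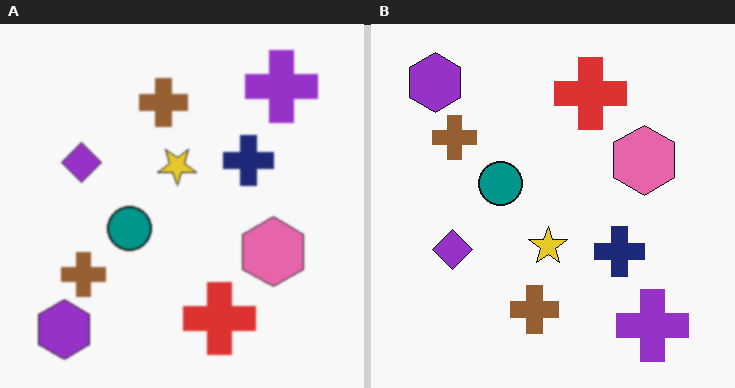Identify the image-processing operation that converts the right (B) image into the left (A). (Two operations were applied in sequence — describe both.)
Flipped vertically (top ↔ bottom), then slightly softened.

The purple hexagon is in the top-left of the right (B) image and the bottom-left of the left (A) — shapes on opposite sides of the horizontal midline have swapped in a mirror flip. Shape edges and outlines are uniformly softened across the whole image.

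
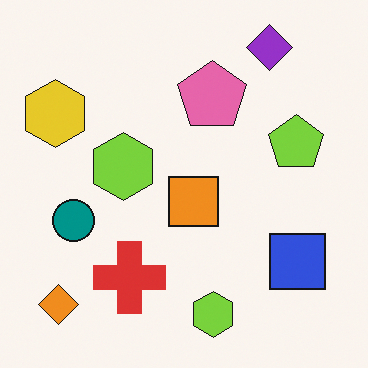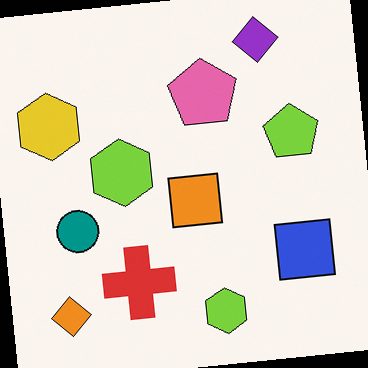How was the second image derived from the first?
The image was rotated counter-clockwise by a slight angle.

Every shape is tilted by the same angle and the image corners show triangular fill wedges — a whole-image rotation by a non-right angle.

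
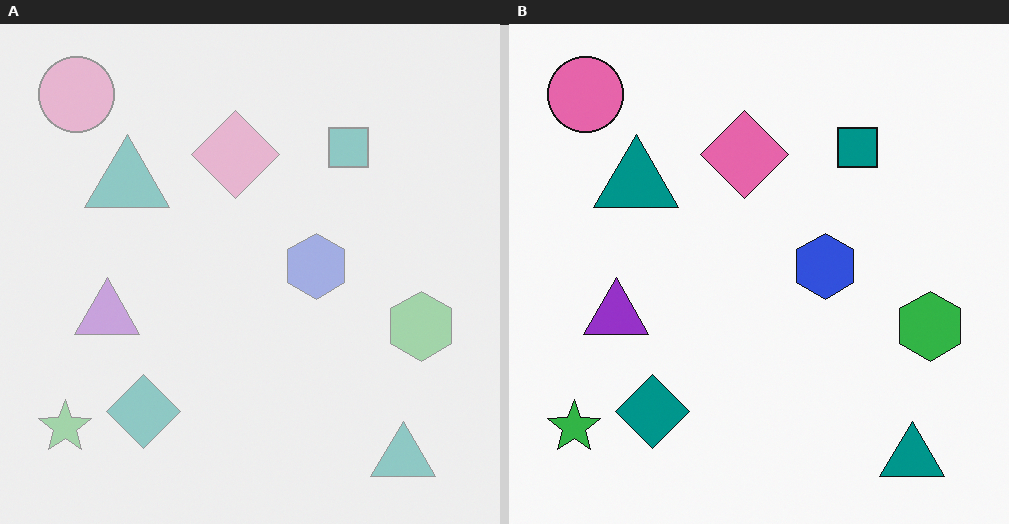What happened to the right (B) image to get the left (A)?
Washed out (contrast reduced).

Tones are pushed toward mid-grey across the whole image — a global contrast change.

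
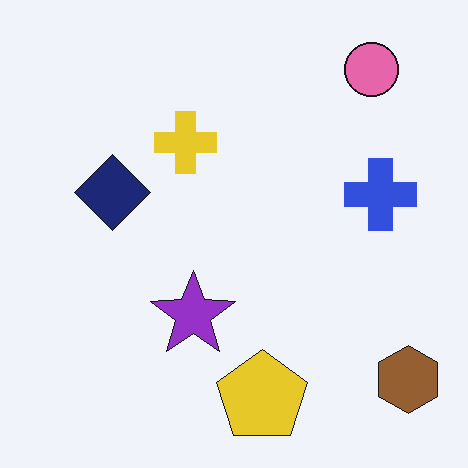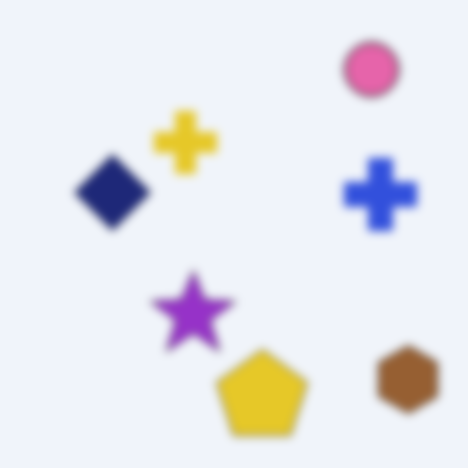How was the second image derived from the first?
The transformation is: moderately blurred.

Shape edges and outlines are uniformly softened across the whole image.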